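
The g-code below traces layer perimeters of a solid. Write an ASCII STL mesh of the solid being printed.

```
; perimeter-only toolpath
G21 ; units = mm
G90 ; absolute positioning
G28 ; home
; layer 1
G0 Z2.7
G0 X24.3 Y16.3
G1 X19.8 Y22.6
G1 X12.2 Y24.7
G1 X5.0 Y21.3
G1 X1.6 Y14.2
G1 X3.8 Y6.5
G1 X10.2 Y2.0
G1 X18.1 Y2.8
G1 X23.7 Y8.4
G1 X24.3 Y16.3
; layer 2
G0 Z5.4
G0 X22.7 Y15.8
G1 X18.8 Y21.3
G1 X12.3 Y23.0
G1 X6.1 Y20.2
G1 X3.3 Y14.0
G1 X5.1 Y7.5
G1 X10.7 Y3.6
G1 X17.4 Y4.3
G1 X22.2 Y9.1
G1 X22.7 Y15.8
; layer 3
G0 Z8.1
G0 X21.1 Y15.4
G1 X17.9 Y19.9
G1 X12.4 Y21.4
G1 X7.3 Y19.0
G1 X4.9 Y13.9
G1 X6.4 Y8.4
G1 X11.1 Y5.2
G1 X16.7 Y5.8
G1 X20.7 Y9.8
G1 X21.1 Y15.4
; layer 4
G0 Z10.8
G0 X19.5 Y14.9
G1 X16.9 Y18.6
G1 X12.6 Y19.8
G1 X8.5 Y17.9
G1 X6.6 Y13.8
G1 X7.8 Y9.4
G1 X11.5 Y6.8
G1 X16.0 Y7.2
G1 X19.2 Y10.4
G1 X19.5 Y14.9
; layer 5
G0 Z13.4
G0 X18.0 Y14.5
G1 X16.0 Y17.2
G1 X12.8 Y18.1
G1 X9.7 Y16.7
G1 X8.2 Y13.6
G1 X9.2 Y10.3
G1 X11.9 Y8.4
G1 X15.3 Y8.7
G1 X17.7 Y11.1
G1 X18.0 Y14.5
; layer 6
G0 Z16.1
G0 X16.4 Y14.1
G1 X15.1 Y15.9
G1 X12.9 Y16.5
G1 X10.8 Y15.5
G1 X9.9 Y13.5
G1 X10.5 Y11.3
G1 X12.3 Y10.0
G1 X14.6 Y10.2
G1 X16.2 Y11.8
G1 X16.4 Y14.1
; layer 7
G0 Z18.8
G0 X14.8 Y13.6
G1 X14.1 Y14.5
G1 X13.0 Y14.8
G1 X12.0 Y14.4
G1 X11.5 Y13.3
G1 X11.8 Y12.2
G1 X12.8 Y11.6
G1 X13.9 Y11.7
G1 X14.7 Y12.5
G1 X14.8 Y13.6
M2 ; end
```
solid part
  facet normal 0.0000 0.0000 -1.0000
    outer loop
      vertex 12.0 26.3 0.0
      vertex 20.7 24.0 0.0
      vertex 25.9 16.7 0.0
    endloop
  endfacet
  facet normal 0.0000 0.0000 -1.0000
    outer loop
      vertex 3.8 22.5 0.0
      vertex 12.0 26.3 0.0
      vertex 25.9 16.7 0.0
    endloop
  endfacet
  facet normal 0.0000 0.0000 -1.0000
    outer loop
      vertex 0.0 14.3 0.0
      vertex 3.8 22.5 0.0
      vertex 25.9 16.7 0.0
    endloop
  endfacet
  facet normal 0.0000 0.0000 -1.0000
    outer loop
      vertex 2.4 5.6 0.0
      vertex 0.0 14.3 0.0
      vertex 25.9 16.7 0.0
    endloop
  endfacet
  facet normal 0.0000 0.0000 -1.0000
    outer loop
      vertex 9.8 0.4 0.0
      vertex 2.4 5.6 0.0
      vertex 25.9 16.7 0.0
    endloop
  endfacet
  facet normal 0.0000 0.0000 -1.0000
    outer loop
      vertex 18.8 1.3 0.0
      vertex 9.8 0.4 0.0
      vertex 25.9 16.7 0.0
    endloop
  endfacet
  facet normal 0.0000 0.0000 -1.0000
    outer loop
      vertex 25.2 7.7 0.0
      vertex 18.8 1.3 0.0
      vertex 25.9 16.7 0.0
    endloop
  endfacet
  facet normal 0.7059 0.5028 0.4988
    outer loop
      vertex 25.9 16.7 0.0
      vertex 20.7 24.0 0.0
      vertex 13.2 13.2 21.5
    endloop
  endfacet
  facet normal 0.2216 0.8382 0.4983
    outer loop
      vertex 20.7 24.0 0.0
      vertex 12.0 26.3 0.0
      vertex 13.2 13.2 21.5
    endloop
  endfacet
  facet normal -0.3643 0.7861 0.4993
    outer loop
      vertex 12.0 26.3 0.0
      vertex 3.8 22.5 0.0
      vertex 13.2 13.2 21.5
    endloop
  endfacet
  facet normal -0.7853 0.3639 0.5008
    outer loop
      vertex 3.8 22.5 0.0
      vertex 0.0 14.3 0.0
      vertex 13.2 13.2 21.5
    endloop
  endfacet
  facet normal -0.8345 -0.2302 0.5006
    outer loop
      vertex 0.0 14.3 0.0
      vertex 2.4 5.6 0.0
      vertex 13.2 13.2 21.5
    endloop
  endfacet
  facet normal -0.4978 -0.7084 0.5004
    outer loop
      vertex 2.4 5.6 0.0
      vertex 9.8 0.4 0.0
      vertex 13.2 13.2 21.5
    endloop
  endfacet
  facet normal 0.0862 -0.8620 0.4996
    outer loop
      vertex 9.8 0.4 0.0
      vertex 18.8 1.3 0.0
      vertex 13.2 13.2 21.5
    endloop
  endfacet
  facet normal 0.6128 -0.6128 0.4988
    outer loop
      vertex 18.8 1.3 0.0
      vertex 25.2 7.7 0.0
      vertex 13.2 13.2 21.5
    endloop
  endfacet
  facet normal 0.8638 -0.0672 0.4993
    outer loop
      vertex 25.2 7.7 0.0
      vertex 25.9 16.7 0.0
      vertex 13.2 13.2 21.5
    endloop
  endfacet
endsolid part

The G0 Z moves step by Δz≈2.7 mm. The G1 loops shrink linearly with z, so the solid tapers from its base footprint up to z≈21.5. Closing with a flat bottom cap and the tapered top and triangulating gives 16 facets — a regular 9-sided pyramid, base circumscribed radius ≈ 13.2 mm, apex at z ≈ 21.5 mm.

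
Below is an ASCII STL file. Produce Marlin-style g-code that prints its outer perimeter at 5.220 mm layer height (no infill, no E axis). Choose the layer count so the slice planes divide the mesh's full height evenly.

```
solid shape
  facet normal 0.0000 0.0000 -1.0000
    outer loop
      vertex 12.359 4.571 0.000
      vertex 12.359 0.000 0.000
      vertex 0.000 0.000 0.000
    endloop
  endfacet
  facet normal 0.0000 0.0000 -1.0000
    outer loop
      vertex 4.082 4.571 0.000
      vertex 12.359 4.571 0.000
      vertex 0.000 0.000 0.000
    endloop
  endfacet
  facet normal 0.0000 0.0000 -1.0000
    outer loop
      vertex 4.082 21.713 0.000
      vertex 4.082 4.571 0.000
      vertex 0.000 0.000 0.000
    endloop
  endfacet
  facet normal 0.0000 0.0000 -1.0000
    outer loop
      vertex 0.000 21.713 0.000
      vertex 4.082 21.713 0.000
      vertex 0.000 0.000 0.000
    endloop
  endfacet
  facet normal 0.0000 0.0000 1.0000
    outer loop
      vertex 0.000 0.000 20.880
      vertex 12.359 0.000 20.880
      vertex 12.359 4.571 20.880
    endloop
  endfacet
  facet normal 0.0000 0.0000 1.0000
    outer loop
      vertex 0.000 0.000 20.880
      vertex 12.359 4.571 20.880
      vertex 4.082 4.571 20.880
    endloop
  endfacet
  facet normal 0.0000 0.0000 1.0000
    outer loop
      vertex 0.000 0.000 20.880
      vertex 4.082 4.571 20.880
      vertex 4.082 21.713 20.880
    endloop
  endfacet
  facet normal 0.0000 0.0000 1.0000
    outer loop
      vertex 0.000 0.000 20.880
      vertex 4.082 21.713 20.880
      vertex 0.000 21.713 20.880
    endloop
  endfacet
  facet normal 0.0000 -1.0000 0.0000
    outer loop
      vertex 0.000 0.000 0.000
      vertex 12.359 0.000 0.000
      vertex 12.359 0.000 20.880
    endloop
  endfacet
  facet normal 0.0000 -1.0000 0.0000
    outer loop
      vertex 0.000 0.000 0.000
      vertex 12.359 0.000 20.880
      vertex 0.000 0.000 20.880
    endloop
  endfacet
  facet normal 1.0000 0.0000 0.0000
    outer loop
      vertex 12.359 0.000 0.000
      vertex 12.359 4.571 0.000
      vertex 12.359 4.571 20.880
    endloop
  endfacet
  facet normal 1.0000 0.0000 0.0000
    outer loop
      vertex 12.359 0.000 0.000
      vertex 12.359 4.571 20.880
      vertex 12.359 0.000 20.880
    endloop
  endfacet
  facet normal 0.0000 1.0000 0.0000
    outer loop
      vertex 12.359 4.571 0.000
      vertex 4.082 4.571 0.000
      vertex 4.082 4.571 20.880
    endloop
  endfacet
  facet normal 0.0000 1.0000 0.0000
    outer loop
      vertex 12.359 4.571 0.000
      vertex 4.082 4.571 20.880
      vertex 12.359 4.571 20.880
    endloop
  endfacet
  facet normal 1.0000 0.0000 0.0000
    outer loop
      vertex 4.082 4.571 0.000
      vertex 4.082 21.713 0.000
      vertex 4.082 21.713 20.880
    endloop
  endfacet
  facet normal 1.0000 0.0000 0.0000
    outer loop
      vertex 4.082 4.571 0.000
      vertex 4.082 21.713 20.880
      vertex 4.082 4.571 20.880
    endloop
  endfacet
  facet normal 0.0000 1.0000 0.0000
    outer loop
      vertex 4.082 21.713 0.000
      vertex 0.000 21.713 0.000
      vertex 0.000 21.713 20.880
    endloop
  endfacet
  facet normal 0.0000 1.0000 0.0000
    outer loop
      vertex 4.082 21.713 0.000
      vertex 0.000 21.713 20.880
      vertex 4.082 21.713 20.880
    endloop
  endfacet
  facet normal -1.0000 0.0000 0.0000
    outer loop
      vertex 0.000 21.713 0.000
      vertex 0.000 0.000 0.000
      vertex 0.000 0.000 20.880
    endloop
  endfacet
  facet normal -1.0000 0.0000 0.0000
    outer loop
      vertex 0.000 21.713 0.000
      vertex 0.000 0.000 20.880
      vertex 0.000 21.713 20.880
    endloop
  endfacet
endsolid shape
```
; perimeter-only toolpath
G21 ; units = mm
G90 ; absolute positioning
G28 ; home
; layer 1
G0 Z5.220
G0 X0.000 Y0.000
G1 X12.359 Y0.000
G1 X12.359 Y4.571
G1 X4.082 Y4.571
G1 X4.082 Y21.713
G1 X0.000 Y21.713
G1 X0.000 Y0.000
; layer 2
G0 Z10.440
G0 X0.000 Y0.000
G1 X12.359 Y0.000
G1 X12.359 Y4.571
G1 X4.082 Y4.571
G1 X4.082 Y21.713
G1 X0.000 Y21.713
G1 X0.000 Y0.000
; layer 3
G0 Z15.660
G0 X0.000 Y0.000
G1 X12.359 Y0.000
G1 X12.359 Y4.571
G1 X4.082 Y4.571
G1 X4.082 Y21.713
G1 X0.000 Y21.713
G1 X0.000 Y0.000
; layer 4
G0 Z20.880
G0 X0.000 Y0.000
G1 X12.359 Y0.000
G1 X12.359 Y4.571
G1 X4.082 Y4.571
G1 X4.082 Y21.713
G1 X0.000 Y21.713
G1 X0.000 Y0.000
M2 ; end

The solid is an L-shaped prism: outer 12.4 × 21.7 mm, arm thicknesses ≈ 4.57 mm (horizontal) and 4.08 mm (vertical), extruded 20.9 mm in z. Slicing at Δz = 5.220 mm — 4 equal slices spanning the solid's height, so layer i sits at z = i·h/4 — gives 4 non-empty perimeters. Each is a 6-segment closed polygon; G0 lifts to the layer z and rapids to the start vertex, then G1 traces the edges.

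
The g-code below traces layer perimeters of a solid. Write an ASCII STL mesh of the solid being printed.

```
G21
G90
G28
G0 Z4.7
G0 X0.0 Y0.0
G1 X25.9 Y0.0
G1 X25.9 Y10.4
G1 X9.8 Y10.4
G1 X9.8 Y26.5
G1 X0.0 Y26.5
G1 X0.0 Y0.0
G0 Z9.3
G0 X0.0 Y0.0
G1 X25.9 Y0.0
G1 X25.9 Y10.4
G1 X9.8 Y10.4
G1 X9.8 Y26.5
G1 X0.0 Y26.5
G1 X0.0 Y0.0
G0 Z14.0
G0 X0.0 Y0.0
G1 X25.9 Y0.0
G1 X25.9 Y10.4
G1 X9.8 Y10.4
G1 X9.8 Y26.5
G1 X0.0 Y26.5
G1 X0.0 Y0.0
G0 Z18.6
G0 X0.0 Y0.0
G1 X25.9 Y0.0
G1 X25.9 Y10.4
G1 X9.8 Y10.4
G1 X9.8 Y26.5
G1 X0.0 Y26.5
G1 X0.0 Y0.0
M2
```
solid part
  facet normal 0.0000 0.0000 -1.0000
    outer loop
      vertex 25.9 10.4 0.0
      vertex 25.9 0.0 0.0
      vertex 0.0 0.0 0.0
    endloop
  endfacet
  facet normal 0.0000 0.0000 -1.0000
    outer loop
      vertex 9.8 10.4 0.0
      vertex 25.9 10.4 0.0
      vertex 0.0 0.0 0.0
    endloop
  endfacet
  facet normal 0.0000 0.0000 -1.0000
    outer loop
      vertex 9.8 26.5 0.0
      vertex 9.8 10.4 0.0
      vertex 0.0 0.0 0.0
    endloop
  endfacet
  facet normal 0.0000 0.0000 -1.0000
    outer loop
      vertex 0.0 26.5 0.0
      vertex 9.8 26.5 0.0
      vertex 0.0 0.0 0.0
    endloop
  endfacet
  facet normal 0.0000 0.0000 1.0000
    outer loop
      vertex 0.0 0.0 18.6
      vertex 25.9 0.0 18.6
      vertex 25.9 10.4 18.6
    endloop
  endfacet
  facet normal 0.0000 0.0000 1.0000
    outer loop
      vertex 0.0 0.0 18.6
      vertex 25.9 10.4 18.6
      vertex 9.8 10.4 18.6
    endloop
  endfacet
  facet normal 0.0000 0.0000 1.0000
    outer loop
      vertex 0.0 0.0 18.6
      vertex 9.8 10.4 18.6
      vertex 9.8 26.5 18.6
    endloop
  endfacet
  facet normal 0.0000 0.0000 1.0000
    outer loop
      vertex 0.0 0.0 18.6
      vertex 9.8 26.5 18.6
      vertex 0.0 26.5 18.6
    endloop
  endfacet
  facet normal 0.0000 -1.0000 0.0000
    outer loop
      vertex 0.0 0.0 0.0
      vertex 25.9 0.0 0.0
      vertex 25.9 0.0 18.6
    endloop
  endfacet
  facet normal 0.0000 -1.0000 0.0000
    outer loop
      vertex 0.0 0.0 0.0
      vertex 25.9 0.0 18.6
      vertex 0.0 0.0 18.6
    endloop
  endfacet
  facet normal 1.0000 0.0000 0.0000
    outer loop
      vertex 25.9 0.0 0.0
      vertex 25.9 10.4 0.0
      vertex 25.9 10.4 18.6
    endloop
  endfacet
  facet normal 1.0000 0.0000 0.0000
    outer loop
      vertex 25.9 0.0 0.0
      vertex 25.9 10.4 18.6
      vertex 25.9 0.0 18.6
    endloop
  endfacet
  facet normal 0.0000 1.0000 0.0000
    outer loop
      vertex 25.9 10.4 0.0
      vertex 9.8 10.4 0.0
      vertex 9.8 10.4 18.6
    endloop
  endfacet
  facet normal 0.0000 1.0000 0.0000
    outer loop
      vertex 25.9 10.4 0.0
      vertex 9.8 10.4 18.6
      vertex 25.9 10.4 18.6
    endloop
  endfacet
  facet normal 1.0000 0.0000 0.0000
    outer loop
      vertex 9.8 10.4 0.0
      vertex 9.8 26.5 0.0
      vertex 9.8 26.5 18.6
    endloop
  endfacet
  facet normal 1.0000 0.0000 0.0000
    outer loop
      vertex 9.8 10.4 0.0
      vertex 9.8 26.5 18.6
      vertex 9.8 10.4 18.6
    endloop
  endfacet
  facet normal 0.0000 1.0000 0.0000
    outer loop
      vertex 9.8 26.5 0.0
      vertex 0.0 26.5 0.0
      vertex 0.0 26.5 18.6
    endloop
  endfacet
  facet normal 0.0000 1.0000 0.0000
    outer loop
      vertex 9.8 26.5 0.0
      vertex 0.0 26.5 18.6
      vertex 9.8 26.5 18.6
    endloop
  endfacet
  facet normal -1.0000 0.0000 0.0000
    outer loop
      vertex 0.0 26.5 0.0
      vertex 0.0 0.0 0.0
      vertex 0.0 0.0 18.6
    endloop
  endfacet
  facet normal -1.0000 0.0000 0.0000
    outer loop
      vertex 0.0 26.5 0.0
      vertex 0.0 0.0 18.6
      vertex 0.0 26.5 18.6
    endloop
  endfacet
endsolid part

The G0 Z moves step by Δz≈4.7 mm. Every layer's G1 loop is the same polygon, so the solid is a straight extrusion of it from z=0 to z≈18.6. Closing with flat bottom and top caps and triangulating gives 20 facets — an L-shaped prism: outer 25.9 × 26.5 mm, arm thicknesses ≈ 10.4 mm (horizontal) and 9.8 mm (vertical), extruded 18.6 mm in z.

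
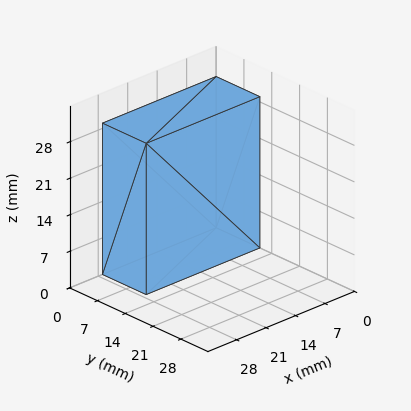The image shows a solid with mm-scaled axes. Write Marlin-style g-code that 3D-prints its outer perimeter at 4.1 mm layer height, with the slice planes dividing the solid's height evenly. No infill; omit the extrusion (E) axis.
Reading the render: the shape is a rectangular box, roughly 27 × 11 mm footprint and 29 mm tall (dimensions read to the nearest mm from the axis ticks). For the g-code, the solid's height is divided into equal slices at the stated Δz and each level perimeter traced with G1 moves after a G0 lift.

; perimeter-only toolpath
G21 ; units = mm
G90 ; absolute positioning
G28 ; home
; layer 1
G0 Z4.1
G0 X0.0 Y0.0
G1 X27.0 Y0.0
G1 X27.0 Y11.0
G1 X0.0 Y11.0
G1 X0.0 Y0.0
; layer 2
G0 Z8.3
G0 X0.0 Y0.0
G1 X27.0 Y0.0
G1 X27.0 Y11.0
G1 X0.0 Y11.0
G1 X0.0 Y0.0
; layer 3
G0 Z12.4
G0 X0.0 Y0.0
G1 X27.0 Y0.0
G1 X27.0 Y11.0
G1 X0.0 Y11.0
G1 X0.0 Y0.0
; layer 4
G0 Z16.6
G0 X0.0 Y0.0
G1 X27.0 Y0.0
G1 X27.0 Y11.0
G1 X0.0 Y11.0
G1 X0.0 Y0.0
; layer 5
G0 Z20.7
G0 X0.0 Y0.0
G1 X27.0 Y0.0
G1 X27.0 Y11.0
G1 X0.0 Y11.0
G1 X0.0 Y0.0
; layer 6
G0 Z24.9
G0 X0.0 Y0.0
G1 X27.0 Y0.0
G1 X27.0 Y11.0
G1 X0.0 Y11.0
G1 X0.0 Y0.0
; layer 7
G0 Z29.0
G0 X0.0 Y0.0
G1 X27.0 Y0.0
G1 X27.0 Y11.0
G1 X0.0 Y11.0
G1 X0.0 Y0.0
M2 ; end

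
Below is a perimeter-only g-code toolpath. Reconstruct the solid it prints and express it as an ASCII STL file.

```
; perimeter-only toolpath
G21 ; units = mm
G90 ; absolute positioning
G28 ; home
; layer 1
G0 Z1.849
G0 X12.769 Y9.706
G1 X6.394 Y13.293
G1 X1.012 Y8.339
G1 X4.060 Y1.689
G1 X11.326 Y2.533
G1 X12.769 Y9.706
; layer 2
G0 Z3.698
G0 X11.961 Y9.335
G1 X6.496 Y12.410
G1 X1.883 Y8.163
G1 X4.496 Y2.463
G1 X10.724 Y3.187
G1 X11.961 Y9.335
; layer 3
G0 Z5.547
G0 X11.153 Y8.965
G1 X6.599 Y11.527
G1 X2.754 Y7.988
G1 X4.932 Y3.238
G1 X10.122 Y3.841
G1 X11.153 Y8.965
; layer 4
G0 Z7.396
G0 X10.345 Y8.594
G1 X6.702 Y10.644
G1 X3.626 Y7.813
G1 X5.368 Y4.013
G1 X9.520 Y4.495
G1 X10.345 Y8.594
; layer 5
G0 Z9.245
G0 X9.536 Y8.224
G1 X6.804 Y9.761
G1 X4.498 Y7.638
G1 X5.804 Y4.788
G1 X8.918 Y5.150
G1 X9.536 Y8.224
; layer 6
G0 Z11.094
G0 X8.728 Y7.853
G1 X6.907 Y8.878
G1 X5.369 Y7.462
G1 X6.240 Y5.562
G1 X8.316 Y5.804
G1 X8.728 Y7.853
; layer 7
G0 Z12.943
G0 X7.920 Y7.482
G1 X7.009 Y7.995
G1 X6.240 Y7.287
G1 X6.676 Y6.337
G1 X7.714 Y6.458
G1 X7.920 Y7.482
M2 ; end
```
solid part
  facet normal 0.0000 0.0000 -1.0000
    outer loop
      vertex 0.140 8.514 0.000
      vertex 6.291 14.176 0.000
      vertex 13.577 10.076 0.000
    endloop
  endfacet
  facet normal 0.0000 0.0000 -1.0000
    outer loop
      vertex 3.624 0.914 0.000
      vertex 0.140 8.514 0.000
      vertex 13.577 10.076 0.000
    endloop
  endfacet
  facet normal 0.0000 0.0000 -1.0000
    outer loop
      vertex 11.928 1.879 0.000
      vertex 3.624 0.914 0.000
      vertex 13.577 10.076 0.000
    endloop
  endfacet
  facet normal 0.4571 0.8122 0.3625
    outer loop
      vertex 13.577 10.076 0.000
      vertex 6.291 14.176 0.000
      vertex 7.112 7.112 14.792
    endloop
  endfacet
  facet normal -0.6312 0.6857 0.3625
    outer loop
      vertex 6.291 14.176 0.000
      vertex 0.140 8.514 0.000
      vertex 7.112 7.112 14.792
    endloop
  endfacet
  facet normal -0.8472 -0.3884 0.3625
    outer loop
      vertex 0.140 8.514 0.000
      vertex 3.624 0.914 0.000
      vertex 7.112 7.112 14.792
    endloop
  endfacet
  facet normal 0.1076 -0.9257 0.3625
    outer loop
      vertex 3.624 0.914 0.000
      vertex 11.928 1.879 0.000
      vertex 7.112 7.112 14.792
    endloop
  endfacet
  facet normal 0.9137 -0.1838 0.3625
    outer loop
      vertex 11.928 1.879 0.000
      vertex 13.577 10.076 0.000
      vertex 7.112 7.112 14.792
    endloop
  endfacet
endsolid part

The G0 Z moves step by Δz≈1.849 mm. The G1 loops shrink linearly with z, so the solid tapers from its base footprint up to z≈14.8. Closing with a flat bottom cap and the tapered top and triangulating gives 8 facets — a regular 5-sided pyramid, base circumscribed radius ≈ 7.11 mm, apex at z ≈ 14.8 mm.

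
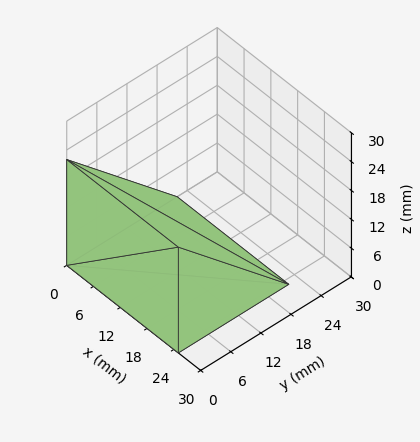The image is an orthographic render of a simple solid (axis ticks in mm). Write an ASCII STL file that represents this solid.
Reading the render: the shape is a wedge (ramp): 25 × 22 mm base, rising to 22 mm along the y=0 edge and sloping linearly to z=0 at y=22 (dimensions read to the nearest mm from the axis ticks). For the STL, each face is triangulated and given an outward normal.

solid part
  facet normal 0.0000 0.0000 -1.0000
    outer loop
      vertex 25.00 22.00 0.00
      vertex 25.00 0.00 0.00
      vertex 0.00 0.00 0.00
    endloop
  endfacet
  facet normal 0.0000 0.0000 -1.0000
    outer loop
      vertex 0.00 22.00 0.00
      vertex 25.00 22.00 0.00
      vertex 0.00 0.00 0.00
    endloop
  endfacet
  facet normal 0.0000 -1.0000 0.0000
    outer loop
      vertex 0.00 0.00 0.00
      vertex 25.00 0.00 0.00
      vertex 25.00 0.00 22.00
    endloop
  endfacet
  facet normal 0.0000 -1.0000 0.0000
    outer loop
      vertex 0.00 0.00 0.00
      vertex 25.00 0.00 22.00
      vertex 0.00 0.00 22.00
    endloop
  endfacet
  facet normal 0.0000 0.7071 0.7071
    outer loop
      vertex 0.00 0.00 22.00
      vertex 25.00 0.00 22.00
      vertex 25.00 22.00 0.00
    endloop
  endfacet
  facet normal 0.0000 0.7071 0.7071
    outer loop
      vertex 0.00 0.00 22.00
      vertex 25.00 22.00 0.00
      vertex 0.00 22.00 0.00
    endloop
  endfacet
  facet normal -1.0000 0.0000 0.0000
    outer loop
      vertex 0.00 0.00 22.00
      vertex 0.00 22.00 0.00
      vertex 0.00 0.00 0.00
    endloop
  endfacet
  facet normal 1.0000 0.0000 0.0000
    outer loop
      vertex 25.00 0.00 0.00
      vertex 25.00 22.00 0.00
      vertex 25.00 0.00 22.00
    endloop
  endfacet
endsolid part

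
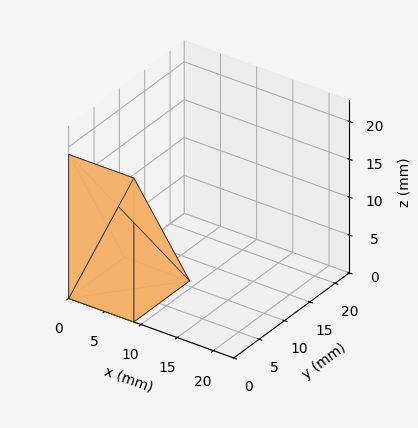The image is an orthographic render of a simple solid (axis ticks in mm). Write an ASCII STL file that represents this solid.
Reading the render: the shape is a wedge (ramp): 9 × 11 mm base, rising to 19 mm along the y=0 edge and sloping linearly to z=0 at y=11 (dimensions read to the nearest mm from the axis ticks). For the STL, each face is triangulated and given an outward normal.

solid part
  facet normal 0.0000 0.0000 -1.0000
    outer loop
      vertex 9.00 11.00 0.00
      vertex 9.00 0.00 0.00
      vertex 0.00 0.00 0.00
    endloop
  endfacet
  facet normal 0.0000 0.0000 -1.0000
    outer loop
      vertex 0.00 11.00 0.00
      vertex 9.00 11.00 0.00
      vertex 0.00 0.00 0.00
    endloop
  endfacet
  facet normal 0.0000 -1.0000 0.0000
    outer loop
      vertex 0.00 0.00 0.00
      vertex 9.00 0.00 0.00
      vertex 9.00 0.00 19.00
    endloop
  endfacet
  facet normal 0.0000 -1.0000 0.0000
    outer loop
      vertex 0.00 0.00 0.00
      vertex 9.00 0.00 19.00
      vertex 0.00 0.00 19.00
    endloop
  endfacet
  facet normal 0.0000 0.8654 0.5010
    outer loop
      vertex 0.00 0.00 19.00
      vertex 9.00 0.00 19.00
      vertex 9.00 11.00 0.00
    endloop
  endfacet
  facet normal 0.0000 0.8654 0.5010
    outer loop
      vertex 0.00 0.00 19.00
      vertex 9.00 11.00 0.00
      vertex 0.00 11.00 0.00
    endloop
  endfacet
  facet normal -1.0000 0.0000 0.0000
    outer loop
      vertex 0.00 0.00 19.00
      vertex 0.00 11.00 0.00
      vertex 0.00 0.00 0.00
    endloop
  endfacet
  facet normal 1.0000 0.0000 0.0000
    outer loop
      vertex 9.00 0.00 0.00
      vertex 9.00 11.00 0.00
      vertex 9.00 0.00 19.00
    endloop
  endfacet
endsolid part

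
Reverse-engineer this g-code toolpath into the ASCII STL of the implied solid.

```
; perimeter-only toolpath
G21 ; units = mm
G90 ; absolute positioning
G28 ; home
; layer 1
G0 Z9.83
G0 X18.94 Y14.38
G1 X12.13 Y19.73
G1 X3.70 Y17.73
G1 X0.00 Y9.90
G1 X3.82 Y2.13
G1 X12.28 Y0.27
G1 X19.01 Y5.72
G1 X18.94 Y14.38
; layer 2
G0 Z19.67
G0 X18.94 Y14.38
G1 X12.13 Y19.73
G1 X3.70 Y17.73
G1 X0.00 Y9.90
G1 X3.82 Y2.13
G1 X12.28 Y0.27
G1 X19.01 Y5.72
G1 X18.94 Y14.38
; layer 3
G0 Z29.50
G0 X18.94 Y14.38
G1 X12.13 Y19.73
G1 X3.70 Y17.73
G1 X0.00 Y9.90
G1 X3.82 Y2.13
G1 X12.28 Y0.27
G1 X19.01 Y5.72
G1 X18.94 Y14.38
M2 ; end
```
solid part
  facet normal 0.0000 0.0000 -1.0000
    outer loop
      vertex 3.70 17.73 0.00
      vertex 12.13 19.73 0.00
      vertex 18.94 14.38 0.00
    endloop
  endfacet
  facet normal 0.0000 0.0000 -1.0000
    outer loop
      vertex 0.00 9.90 0.00
      vertex 3.70 17.73 0.00
      vertex 18.94 14.38 0.00
    endloop
  endfacet
  facet normal 0.0000 0.0000 -1.0000
    outer loop
      vertex 3.82 2.13 0.00
      vertex 0.00 9.90 0.00
      vertex 18.94 14.38 0.00
    endloop
  endfacet
  facet normal 0.0000 0.0000 -1.0000
    outer loop
      vertex 12.28 0.27 0.00
      vertex 3.82 2.13 0.00
      vertex 18.94 14.38 0.00
    endloop
  endfacet
  facet normal 0.0000 0.0000 -1.0000
    outer loop
      vertex 19.01 5.72 0.00
      vertex 12.28 0.27 0.00
      vertex 18.94 14.38 0.00
    endloop
  endfacet
  facet normal 0.0000 0.0000 1.0000
    outer loop
      vertex 18.94 14.38 29.50
      vertex 12.13 19.73 29.50
      vertex 3.70 17.73 29.50
    endloop
  endfacet
  facet normal 0.0000 0.0000 1.0000
    outer loop
      vertex 18.94 14.38 29.50
      vertex 3.70 17.73 29.50
      vertex 0.00 9.90 29.50
    endloop
  endfacet
  facet normal 0.0000 0.0000 1.0000
    outer loop
      vertex 18.94 14.38 29.50
      vertex 0.00 9.90 29.50
      vertex 3.82 2.13 29.50
    endloop
  endfacet
  facet normal 0.0000 0.0000 1.0000
    outer loop
      vertex 18.94 14.38 29.50
      vertex 3.82 2.13 29.50
      vertex 12.28 0.27 29.50
    endloop
  endfacet
  facet normal 0.0000 0.0000 1.0000
    outer loop
      vertex 18.94 14.38 29.50
      vertex 12.28 0.27 29.50
      vertex 19.01 5.72 29.50
    endloop
  endfacet
  facet normal 0.6178 0.7864 0.0000
    outer loop
      vertex 18.94 14.38 0.00
      vertex 12.13 19.73 0.00
      vertex 12.13 19.73 29.50
    endloop
  endfacet
  facet normal 0.6178 0.7864 0.0000
    outer loop
      vertex 18.94 14.38 0.00
      vertex 12.13 19.73 29.50
      vertex 18.94 14.38 29.50
    endloop
  endfacet
  facet normal -0.2308 0.9730 0.0000
    outer loop
      vertex 12.13 19.73 0.00
      vertex 3.70 17.73 0.00
      vertex 3.70 17.73 29.50
    endloop
  endfacet
  facet normal -0.2308 0.9730 0.0000
    outer loop
      vertex 12.13 19.73 0.00
      vertex 3.70 17.73 29.50
      vertex 12.13 19.73 29.50
    endloop
  endfacet
  facet normal -0.9041 0.4272 0.0000
    outer loop
      vertex 3.70 17.73 0.00
      vertex 0.00 9.90 0.00
      vertex 0.00 9.90 29.50
    endloop
  endfacet
  facet normal -0.9041 0.4272 0.0000
    outer loop
      vertex 3.70 17.73 0.00
      vertex 0.00 9.90 29.50
      vertex 3.70 17.73 29.50
    endloop
  endfacet
  facet normal -0.8974 -0.4412 0.0000
    outer loop
      vertex 0.00 9.90 0.00
      vertex 3.82 2.13 0.00
      vertex 3.82 2.13 29.50
    endloop
  endfacet
  facet normal -0.8974 -0.4412 0.0000
    outer loop
      vertex 0.00 9.90 0.00
      vertex 3.82 2.13 29.50
      vertex 0.00 9.90 29.50
    endloop
  endfacet
  facet normal -0.2147 -0.9767 0.0000
    outer loop
      vertex 3.82 2.13 0.00
      vertex 12.28 0.27 0.00
      vertex 12.28 0.27 29.50
    endloop
  endfacet
  facet normal -0.2147 -0.9767 0.0000
    outer loop
      vertex 3.82 2.13 0.00
      vertex 12.28 0.27 29.50
      vertex 3.82 2.13 29.50
    endloop
  endfacet
  facet normal 0.6293 -0.7771 0.0000
    outer loop
      vertex 12.28 0.27 0.00
      vertex 19.01 5.72 0.00
      vertex 19.01 5.72 29.50
    endloop
  endfacet
  facet normal 0.6293 -0.7771 0.0000
    outer loop
      vertex 12.28 0.27 0.00
      vertex 19.01 5.72 29.50
      vertex 12.28 0.27 29.50
    endloop
  endfacet
  facet normal 1.0000 0.0081 0.0000
    outer loop
      vertex 19.01 5.72 0.00
      vertex 18.94 14.38 0.00
      vertex 18.94 14.38 29.50
    endloop
  endfacet
  facet normal 1.0000 0.0081 0.0000
    outer loop
      vertex 19.01 5.72 0.00
      vertex 18.94 14.38 29.50
      vertex 19.01 5.72 29.50
    endloop
  endfacet
endsolid part

The G0 Z moves step by Δz≈9.83 mm. Every layer's G1 loop is the same polygon, so the solid is a straight extrusion of it from z=0 to z≈29.5. Closing with flat bottom and top caps and triangulating gives 24 facets — a regular 7-sided prism (a cylinder approximated with 7 flat sides), circumscribed radius ≈ 9.98 mm, height ≈ 29.5 mm.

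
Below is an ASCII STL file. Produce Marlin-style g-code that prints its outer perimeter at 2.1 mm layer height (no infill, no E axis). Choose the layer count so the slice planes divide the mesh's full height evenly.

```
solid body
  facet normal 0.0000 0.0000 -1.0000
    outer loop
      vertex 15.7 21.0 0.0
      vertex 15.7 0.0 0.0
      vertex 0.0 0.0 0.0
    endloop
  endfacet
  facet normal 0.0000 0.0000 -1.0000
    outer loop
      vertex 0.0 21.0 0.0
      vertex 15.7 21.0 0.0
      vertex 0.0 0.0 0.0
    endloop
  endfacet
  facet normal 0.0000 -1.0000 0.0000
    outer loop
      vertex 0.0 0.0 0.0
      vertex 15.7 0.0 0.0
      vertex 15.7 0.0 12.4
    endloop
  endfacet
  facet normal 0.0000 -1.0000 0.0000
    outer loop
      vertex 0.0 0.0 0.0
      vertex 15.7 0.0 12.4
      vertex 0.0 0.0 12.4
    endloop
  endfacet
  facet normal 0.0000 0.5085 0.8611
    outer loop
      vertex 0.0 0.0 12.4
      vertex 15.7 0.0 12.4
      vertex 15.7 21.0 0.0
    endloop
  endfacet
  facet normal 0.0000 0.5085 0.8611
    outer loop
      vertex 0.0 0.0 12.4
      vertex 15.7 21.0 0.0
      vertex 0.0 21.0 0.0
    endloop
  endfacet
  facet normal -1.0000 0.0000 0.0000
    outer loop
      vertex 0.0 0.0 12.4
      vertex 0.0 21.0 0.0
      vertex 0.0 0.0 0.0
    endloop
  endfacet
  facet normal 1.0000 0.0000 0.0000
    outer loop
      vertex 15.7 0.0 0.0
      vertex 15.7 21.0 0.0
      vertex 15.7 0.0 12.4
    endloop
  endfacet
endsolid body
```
; perimeter-only toolpath
G21 ; units = mm
G90 ; absolute positioning
G28 ; home
; layer 1
G0 Z2.1
G0 X0.0 Y0.0
G1 X15.7 Y0.0
G1 X15.7 Y17.5
G1 X0.0 Y17.5
G1 X0.0 Y0.0
; layer 2
G0 Z4.1
G0 X0.0 Y0.0
G1 X15.7 Y0.0
G1 X15.7 Y14.0
G1 X0.0 Y14.0
G1 X0.0 Y0.0
; layer 3
G0 Z6.2
G0 X0.0 Y0.0
G1 X15.7 Y0.0
G1 X15.7 Y10.5
G1 X0.0 Y10.5
G1 X0.0 Y0.0
; layer 4
G0 Z8.3
G0 X0.0 Y0.0
G1 X15.7 Y0.0
G1 X15.7 Y7.0
G1 X0.0 Y7.0
G1 X0.0 Y0.0
; layer 5
G0 Z10.3
G0 X0.0 Y0.0
G1 X15.7 Y0.0
G1 X15.7 Y3.5
G1 X0.0 Y3.5
G1 X0.0 Y0.0
M2 ; end

The solid is a wedge (ramp): 15.7 × 21 mm base, rising to 12.4 mm along the y=0 edge and sloping linearly to z=0 at y=21. Slicing at Δz = 2.1 mm — 6 equal slices spanning the solid's height, so layer i sits at z = i·h/6 — gives 5 non-empty perimeters. Each is a 4-segment closed polygon; G0 lifts to the layer z and rapids to the start vertex, then G1 traces the edges. The cross-section shrinks linearly with z (the slice at the apex is degenerate and omitted).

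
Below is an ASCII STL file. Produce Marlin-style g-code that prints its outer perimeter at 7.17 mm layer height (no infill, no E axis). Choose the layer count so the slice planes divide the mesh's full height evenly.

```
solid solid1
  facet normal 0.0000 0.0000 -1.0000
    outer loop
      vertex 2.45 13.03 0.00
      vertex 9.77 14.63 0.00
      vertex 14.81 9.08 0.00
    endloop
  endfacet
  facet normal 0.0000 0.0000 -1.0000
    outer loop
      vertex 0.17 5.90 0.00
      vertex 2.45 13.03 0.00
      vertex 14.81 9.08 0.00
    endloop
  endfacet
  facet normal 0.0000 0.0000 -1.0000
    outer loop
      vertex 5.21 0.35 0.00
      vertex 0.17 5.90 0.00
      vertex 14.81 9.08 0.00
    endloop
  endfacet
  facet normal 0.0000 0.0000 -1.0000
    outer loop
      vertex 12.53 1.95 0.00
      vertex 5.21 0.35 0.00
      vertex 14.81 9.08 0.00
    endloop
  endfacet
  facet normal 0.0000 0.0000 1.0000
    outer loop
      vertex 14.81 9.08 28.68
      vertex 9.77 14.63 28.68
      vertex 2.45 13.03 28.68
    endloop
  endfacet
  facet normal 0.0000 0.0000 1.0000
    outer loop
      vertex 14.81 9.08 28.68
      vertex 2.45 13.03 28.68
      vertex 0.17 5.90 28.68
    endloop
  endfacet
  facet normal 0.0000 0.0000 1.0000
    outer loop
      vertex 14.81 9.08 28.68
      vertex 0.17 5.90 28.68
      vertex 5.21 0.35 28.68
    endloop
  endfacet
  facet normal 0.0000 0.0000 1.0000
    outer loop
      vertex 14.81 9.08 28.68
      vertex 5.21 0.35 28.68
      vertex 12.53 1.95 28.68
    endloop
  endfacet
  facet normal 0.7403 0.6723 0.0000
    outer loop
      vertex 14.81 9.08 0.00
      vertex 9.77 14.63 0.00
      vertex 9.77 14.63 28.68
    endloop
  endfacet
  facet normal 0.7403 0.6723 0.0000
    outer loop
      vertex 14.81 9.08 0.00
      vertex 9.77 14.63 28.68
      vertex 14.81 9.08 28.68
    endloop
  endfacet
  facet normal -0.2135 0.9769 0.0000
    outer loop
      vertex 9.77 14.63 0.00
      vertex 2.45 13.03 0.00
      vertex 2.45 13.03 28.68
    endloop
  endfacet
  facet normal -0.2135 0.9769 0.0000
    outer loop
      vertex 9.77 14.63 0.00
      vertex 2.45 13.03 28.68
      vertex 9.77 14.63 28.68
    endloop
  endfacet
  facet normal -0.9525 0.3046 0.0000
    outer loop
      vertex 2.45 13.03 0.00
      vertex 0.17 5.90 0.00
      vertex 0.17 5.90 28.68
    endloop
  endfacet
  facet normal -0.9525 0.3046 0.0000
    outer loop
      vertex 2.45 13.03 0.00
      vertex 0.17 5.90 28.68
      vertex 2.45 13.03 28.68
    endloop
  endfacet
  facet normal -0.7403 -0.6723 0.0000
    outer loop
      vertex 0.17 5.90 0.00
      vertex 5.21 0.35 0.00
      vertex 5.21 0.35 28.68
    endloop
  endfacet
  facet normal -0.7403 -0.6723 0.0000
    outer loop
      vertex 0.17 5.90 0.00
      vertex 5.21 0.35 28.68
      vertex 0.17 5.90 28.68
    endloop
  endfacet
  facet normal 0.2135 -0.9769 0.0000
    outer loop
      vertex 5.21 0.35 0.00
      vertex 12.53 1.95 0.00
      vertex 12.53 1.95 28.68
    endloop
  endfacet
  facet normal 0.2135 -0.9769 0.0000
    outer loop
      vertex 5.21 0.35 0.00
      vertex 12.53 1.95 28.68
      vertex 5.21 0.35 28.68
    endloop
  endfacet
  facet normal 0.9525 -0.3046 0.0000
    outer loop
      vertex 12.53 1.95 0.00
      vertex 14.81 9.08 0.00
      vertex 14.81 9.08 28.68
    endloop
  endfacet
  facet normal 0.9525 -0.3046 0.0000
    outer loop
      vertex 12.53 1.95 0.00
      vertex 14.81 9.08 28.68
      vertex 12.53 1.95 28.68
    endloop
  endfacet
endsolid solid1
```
; perimeter-only toolpath
G21 ; units = mm
G90 ; absolute positioning
G28 ; home
; layer 1
G0 Z7.17
G0 X14.81 Y9.08
G1 X9.77 Y14.63
G1 X2.45 Y13.03
G1 X0.17 Y5.90
G1 X5.21 Y0.35
G1 X12.53 Y1.95
G1 X14.81 Y9.08
; layer 2
G0 Z14.34
G0 X14.81 Y9.08
G1 X9.77 Y14.63
G1 X2.45 Y13.03
G1 X0.17 Y5.90
G1 X5.21 Y0.35
G1 X12.53 Y1.95
G1 X14.81 Y9.08
; layer 3
G0 Z21.51
G0 X14.81 Y9.08
G1 X9.77 Y14.63
G1 X2.45 Y13.03
G1 X0.17 Y5.90
G1 X5.21 Y0.35
G1 X12.53 Y1.95
G1 X14.81 Y9.08
; layer 4
G0 Z28.68
G0 X14.81 Y9.08
G1 X9.77 Y14.63
G1 X2.45 Y13.03
G1 X0.17 Y5.90
G1 X5.21 Y0.35
G1 X12.53 Y1.95
G1 X14.81 Y9.08
M2 ; end

The solid is a regular 6-sided prism (a cylinder approximated with 6 flat sides), circumscribed radius ≈ 7.49 mm, height ≈ 28.7 mm. Slicing at Δz = 7.17 mm — 4 equal slices spanning the solid's height, so layer i sits at z = i·h/4 — gives 4 non-empty perimeters. Each is a 6-segment closed polygon; G0 lifts to the layer z and rapids to the start vertex, then G1 traces the edges.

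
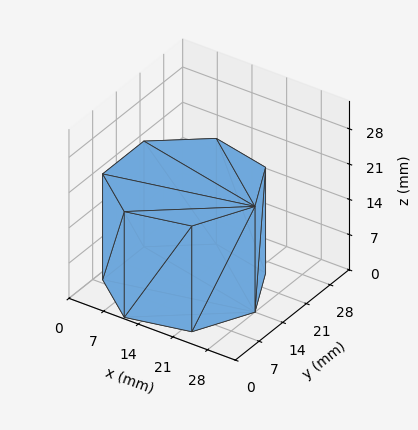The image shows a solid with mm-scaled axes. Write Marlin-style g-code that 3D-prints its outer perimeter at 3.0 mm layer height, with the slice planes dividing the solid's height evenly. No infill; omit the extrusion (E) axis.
Reading the render: the shape is a regular 7-sided prism (a cylinder approximated with 7 flat sides), circumscribed radius ≈ 14 mm, height ≈ 21 mm (dimensions read to the nearest mm from the axis ticks). For the g-code, the solid's height is divided into equal slices at the stated Δz and each level perimeter traced with G1 moves after a G0 lift.

; perimeter-only toolpath
G21 ; units = mm
G90 ; absolute positioning
G28 ; home
; layer 1
G0 Z3.0
G0 X28.0 Y14.0
G1 X22.7 Y24.9
G1 X10.9 Y27.6
G1 X1.4 Y20.1
G1 X1.4 Y7.9
G1 X10.9 Y0.4
G1 X22.7 Y3.1
G1 X28.0 Y14.0
; layer 2
G0 Z6.0
G0 X28.0 Y14.0
G1 X22.7 Y24.9
G1 X10.9 Y27.6
G1 X1.4 Y20.1
G1 X1.4 Y7.9
G1 X10.9 Y0.4
G1 X22.7 Y3.1
G1 X28.0 Y14.0
; layer 3
G0 Z9.0
G0 X28.0 Y14.0
G1 X22.7 Y24.9
G1 X10.9 Y27.6
G1 X1.4 Y20.1
G1 X1.4 Y7.9
G1 X10.9 Y0.4
G1 X22.7 Y3.1
G1 X28.0 Y14.0
; layer 4
G0 Z12.0
G0 X28.0 Y14.0
G1 X22.7 Y24.9
G1 X10.9 Y27.6
G1 X1.4 Y20.1
G1 X1.4 Y7.9
G1 X10.9 Y0.4
G1 X22.7 Y3.1
G1 X28.0 Y14.0
; layer 5
G0 Z15.0
G0 X28.0 Y14.0
G1 X22.7 Y24.9
G1 X10.9 Y27.6
G1 X1.4 Y20.1
G1 X1.4 Y7.9
G1 X10.9 Y0.4
G1 X22.7 Y3.1
G1 X28.0 Y14.0
; layer 6
G0 Z18.0
G0 X28.0 Y14.0
G1 X22.7 Y24.9
G1 X10.9 Y27.6
G1 X1.4 Y20.1
G1 X1.4 Y7.9
G1 X10.9 Y0.4
G1 X22.7 Y3.1
G1 X28.0 Y14.0
; layer 7
G0 Z21.0
G0 X28.0 Y14.0
G1 X22.7 Y24.9
G1 X10.9 Y27.6
G1 X1.4 Y20.1
G1 X1.4 Y7.9
G1 X10.9 Y0.4
G1 X22.7 Y3.1
G1 X28.0 Y14.0
M2 ; end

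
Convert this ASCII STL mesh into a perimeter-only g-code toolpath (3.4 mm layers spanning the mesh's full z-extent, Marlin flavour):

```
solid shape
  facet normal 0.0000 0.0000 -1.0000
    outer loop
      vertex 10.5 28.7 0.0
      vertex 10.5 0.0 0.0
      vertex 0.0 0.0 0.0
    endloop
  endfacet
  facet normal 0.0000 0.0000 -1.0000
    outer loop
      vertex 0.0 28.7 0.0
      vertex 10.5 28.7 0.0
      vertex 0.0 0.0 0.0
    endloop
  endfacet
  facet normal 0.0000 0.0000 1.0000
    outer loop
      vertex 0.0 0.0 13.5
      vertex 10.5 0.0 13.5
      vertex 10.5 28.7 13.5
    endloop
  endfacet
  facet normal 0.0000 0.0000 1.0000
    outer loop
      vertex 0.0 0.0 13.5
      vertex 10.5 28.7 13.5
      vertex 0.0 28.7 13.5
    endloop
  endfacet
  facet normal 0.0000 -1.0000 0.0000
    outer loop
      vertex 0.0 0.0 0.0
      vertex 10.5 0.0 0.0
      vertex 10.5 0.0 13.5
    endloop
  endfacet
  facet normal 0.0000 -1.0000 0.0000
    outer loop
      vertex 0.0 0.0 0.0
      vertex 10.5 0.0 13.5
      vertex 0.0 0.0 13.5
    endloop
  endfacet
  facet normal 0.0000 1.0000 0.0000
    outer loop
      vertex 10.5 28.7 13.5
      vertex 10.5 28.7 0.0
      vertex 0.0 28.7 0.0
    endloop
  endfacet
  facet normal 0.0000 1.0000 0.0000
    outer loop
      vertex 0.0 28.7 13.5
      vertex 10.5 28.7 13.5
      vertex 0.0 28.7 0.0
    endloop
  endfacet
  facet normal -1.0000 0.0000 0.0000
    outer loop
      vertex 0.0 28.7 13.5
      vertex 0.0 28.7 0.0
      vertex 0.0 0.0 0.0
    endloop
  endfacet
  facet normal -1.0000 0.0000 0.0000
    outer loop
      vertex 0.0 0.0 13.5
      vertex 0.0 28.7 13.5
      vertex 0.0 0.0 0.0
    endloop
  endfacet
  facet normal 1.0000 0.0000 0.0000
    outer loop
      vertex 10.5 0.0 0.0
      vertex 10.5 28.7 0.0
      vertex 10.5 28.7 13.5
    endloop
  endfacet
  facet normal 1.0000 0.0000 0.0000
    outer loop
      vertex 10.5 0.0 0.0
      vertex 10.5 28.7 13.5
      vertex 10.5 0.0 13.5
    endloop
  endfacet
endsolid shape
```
; perimeter-only toolpath
G21 ; units = mm
G90 ; absolute positioning
G28 ; home
; layer 1
G0 Z3.4
G0 X0.0 Y0.0
G1 X10.5 Y0.0
G1 X10.5 Y28.7
G1 X0.0 Y28.7
G1 X0.0 Y0.0
; layer 2
G0 Z6.8
G0 X0.0 Y0.0
G1 X10.5 Y0.0
G1 X10.5 Y28.7
G1 X0.0 Y28.7
G1 X0.0 Y0.0
; layer 3
G0 Z10.1
G0 X0.0 Y0.0
G1 X10.5 Y0.0
G1 X10.5 Y28.7
G1 X0.0 Y28.7
G1 X0.0 Y0.0
; layer 4
G0 Z13.5
G0 X0.0 Y0.0
G1 X10.5 Y0.0
G1 X10.5 Y28.7
G1 X0.0 Y28.7
G1 X0.0 Y0.0
M2 ; end

The solid is a rectangular box, roughly 10.5 × 28.7 mm footprint and 13.5 mm tall. Slicing at Δz = 3.4 mm — 4 equal slices spanning the solid's height, so layer i sits at z = i·h/4 — gives 4 non-empty perimeters. Each is a 4-segment closed polygon; G0 lifts to the layer z and rapids to the start vertex, then G1 traces the edges.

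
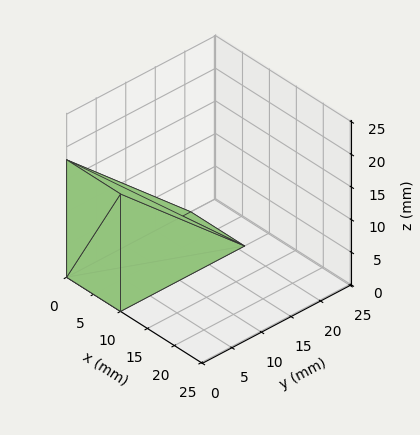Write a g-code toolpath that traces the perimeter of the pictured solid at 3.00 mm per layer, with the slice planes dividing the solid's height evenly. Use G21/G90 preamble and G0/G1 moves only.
Reading the render: the shape is a wedge (ramp): 10 × 21 mm base, rising to 18 mm along the y=0 edge and sloping linearly to z=0 at y=21 (dimensions read to the nearest mm from the axis ticks). For the g-code, the solid's height is divided into equal slices at the stated Δz and each level perimeter traced with G1 moves after a G0 lift.

; perimeter-only toolpath
G21 ; units = mm
G90 ; absolute positioning
G28 ; home
; layer 1
G0 Z3.00
G0 X0.00 Y0.00
G1 X10.00 Y0.00
G1 X10.00 Y17.50
G1 X0.00 Y17.50
G1 X0.00 Y0.00
; layer 2
G0 Z6.00
G0 X0.00 Y0.00
G1 X10.00 Y0.00
G1 X10.00 Y14.00
G1 X0.00 Y14.00
G1 X0.00 Y0.00
; layer 3
G0 Z9.00
G0 X0.00 Y0.00
G1 X10.00 Y0.00
G1 X10.00 Y10.50
G1 X0.00 Y10.50
G1 X0.00 Y0.00
; layer 4
G0 Z12.00
G0 X0.00 Y0.00
G1 X10.00 Y0.00
G1 X10.00 Y7.00
G1 X0.00 Y7.00
G1 X0.00 Y0.00
; layer 5
G0 Z15.00
G0 X0.00 Y0.00
G1 X10.00 Y0.00
G1 X10.00 Y3.50
G1 X0.00 Y3.50
G1 X0.00 Y0.00
M2 ; end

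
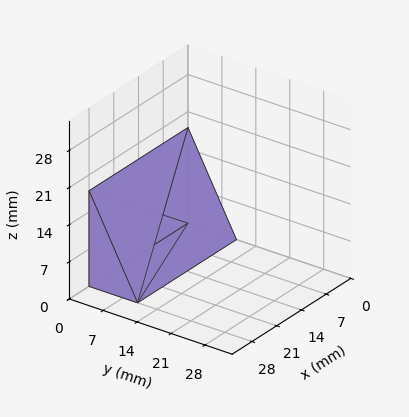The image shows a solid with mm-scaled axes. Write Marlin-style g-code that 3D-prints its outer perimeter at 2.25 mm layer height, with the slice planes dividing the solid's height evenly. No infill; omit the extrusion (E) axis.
Reading the render: the shape is a wedge (ramp): 28 × 10 mm base, rising to 18 mm along the y=0 edge and sloping linearly to z=0 at y=10 (dimensions read to the nearest mm from the axis ticks). For the g-code, the solid's height is divided into equal slices at the stated Δz and each level perimeter traced with G1 moves after a G0 lift.

; perimeter-only toolpath
G21 ; units = mm
G90 ; absolute positioning
G28 ; home
; layer 1
G0 Z2.25
G0 X0.00 Y0.00
G1 X28.00 Y0.00
G1 X28.00 Y8.75
G1 X0.00 Y8.75
G1 X0.00 Y0.00
; layer 2
G0 Z4.50
G0 X0.00 Y0.00
G1 X28.00 Y0.00
G1 X28.00 Y7.50
G1 X0.00 Y7.50
G1 X0.00 Y0.00
; layer 3
G0 Z6.75
G0 X0.00 Y0.00
G1 X28.00 Y0.00
G1 X28.00 Y6.25
G1 X0.00 Y6.25
G1 X0.00 Y0.00
; layer 4
G0 Z9.00
G0 X0.00 Y0.00
G1 X28.00 Y0.00
G1 X28.00 Y5.00
G1 X0.00 Y5.00
G1 X0.00 Y0.00
; layer 5
G0 Z11.25
G0 X0.00 Y0.00
G1 X28.00 Y0.00
G1 X28.00 Y3.75
G1 X0.00 Y3.75
G1 X0.00 Y0.00
; layer 6
G0 Z13.50
G0 X0.00 Y0.00
G1 X28.00 Y0.00
G1 X28.00 Y2.50
G1 X0.00 Y2.50
G1 X0.00 Y0.00
; layer 7
G0 Z15.75
G0 X0.00 Y0.00
G1 X28.00 Y0.00
G1 X28.00 Y1.25
G1 X0.00 Y1.25
G1 X0.00 Y0.00
M2 ; end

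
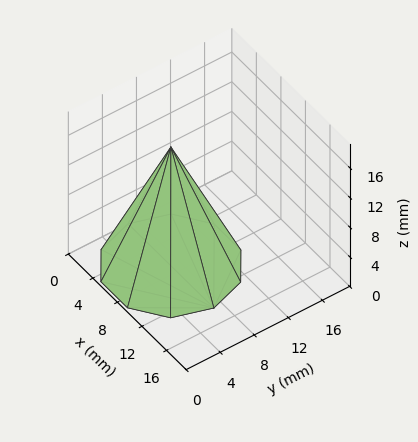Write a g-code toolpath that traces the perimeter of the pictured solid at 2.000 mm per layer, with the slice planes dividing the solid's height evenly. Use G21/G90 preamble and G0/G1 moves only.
Reading the render: the shape is a regular 10-sided pyramid, base circumscribed radius ≈ 7 mm, apex at z ≈ 16 mm (dimensions read to the nearest mm from the axis ticks). For the g-code, the solid's height is divided into equal slices at the stated Δz and each level perimeter traced with G1 moves after a G0 lift.

; perimeter-only toolpath
G21 ; units = mm
G90 ; absolute positioning
G28 ; home
; layer 1
G0 Z2.000
G0 X13.125 Y7.000
G1 X11.955 Y10.600
G1 X8.893 Y12.825
G1 X5.107 Y12.825
G1 X2.045 Y10.600
G1 X0.875 Y7.000
G1 X2.045 Y3.400
G1 X5.107 Y1.175
G1 X8.893 Y1.175
G1 X11.955 Y3.400
G1 X13.125 Y7.000
; layer 2
G0 Z4.000
G0 X12.250 Y7.000
G1 X11.247 Y10.085
G1 X8.622 Y11.993
G1 X5.378 Y11.993
G1 X2.753 Y10.085
G1 X1.750 Y7.000
G1 X2.753 Y3.915
G1 X5.378 Y2.007
G1 X8.622 Y2.007
G1 X11.247 Y3.915
G1 X12.250 Y7.000
; layer 3
G0 Z6.000
G0 X11.375 Y7.000
G1 X10.539 Y9.571
G1 X8.352 Y11.161
G1 X5.648 Y11.161
G1 X3.461 Y9.571
G1 X2.625 Y7.000
G1 X3.461 Y4.429
G1 X5.648 Y2.839
G1 X8.352 Y2.839
G1 X10.539 Y4.429
G1 X11.375 Y7.000
; layer 4
G0 Z8.000
G0 X10.500 Y7.000
G1 X9.832 Y9.057
G1 X8.082 Y10.329
G1 X5.918 Y10.329
G1 X4.168 Y9.057
G1 X3.500 Y7.000
G1 X4.168 Y4.943
G1 X5.918 Y3.671
G1 X8.082 Y3.671
G1 X9.832 Y4.943
G1 X10.500 Y7.000
; layer 5
G0 Z10.000
G0 X9.625 Y7.000
G1 X9.124 Y8.543
G1 X7.811 Y9.496
G1 X6.189 Y9.496
G1 X4.876 Y8.543
G1 X4.375 Y7.000
G1 X4.876 Y5.457
G1 X6.189 Y4.504
G1 X7.811 Y4.504
G1 X9.124 Y5.457
G1 X9.625 Y7.000
; layer 6
G0 Z12.000
G0 X8.750 Y7.000
G1 X8.416 Y8.029
G1 X7.541 Y8.664
G1 X6.459 Y8.664
G1 X5.584 Y8.029
G1 X5.250 Y7.000
G1 X5.584 Y5.971
G1 X6.459 Y5.336
G1 X7.541 Y5.336
G1 X8.416 Y5.971
G1 X8.750 Y7.000
; layer 7
G0 Z14.000
G0 X7.875 Y7.000
G1 X7.708 Y7.514
G1 X7.270 Y7.832
G1 X6.730 Y7.832
G1 X6.292 Y7.514
G1 X6.125 Y7.000
G1 X6.292 Y6.486
G1 X6.730 Y6.168
G1 X7.270 Y6.168
G1 X7.708 Y6.486
G1 X7.875 Y7.000
M2 ; end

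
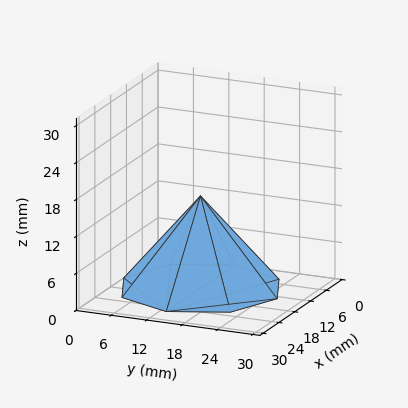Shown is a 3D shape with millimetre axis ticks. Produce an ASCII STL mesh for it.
Reading the render: the shape is a regular 8-sided pyramid, base circumscribed radius ≈ 13 mm, apex at z ≈ 15 mm (dimensions read to the nearest mm from the axis ticks). For the STL, each face is triangulated and given an outward normal.

solid part
  facet normal 0.0000 0.0000 -1.0000
    outer loop
      vertex 13.0 26.0 0.0
      vertex 22.2 22.2 0.0
      vertex 26.0 13.0 0.0
    endloop
  endfacet
  facet normal 0.0000 0.0000 -1.0000
    outer loop
      vertex 3.8 22.2 0.0
      vertex 13.0 26.0 0.0
      vertex 26.0 13.0 0.0
    endloop
  endfacet
  facet normal 0.0000 0.0000 -1.0000
    outer loop
      vertex 0.0 13.0 0.0
      vertex 3.8 22.2 0.0
      vertex 26.0 13.0 0.0
    endloop
  endfacet
  facet normal 0.0000 0.0000 -1.0000
    outer loop
      vertex 3.8 3.8 0.0
      vertex 0.0 13.0 0.0
      vertex 26.0 13.0 0.0
    endloop
  endfacet
  facet normal 0.0000 0.0000 -1.0000
    outer loop
      vertex 13.0 0.0 0.0
      vertex 3.8 3.8 0.0
      vertex 26.0 13.0 0.0
    endloop
  endfacet
  facet normal 0.0000 0.0000 -1.0000
    outer loop
      vertex 22.2 3.8 0.0
      vertex 13.0 0.0 0.0
      vertex 26.0 13.0 0.0
    endloop
  endfacet
  facet normal 0.7214 0.2980 0.6252
    outer loop
      vertex 26.0 13.0 0.0
      vertex 22.2 22.2 0.0
      vertex 13.0 13.0 15.0
    endloop
  endfacet
  facet normal 0.2980 0.7214 0.6252
    outer loop
      vertex 22.2 22.2 0.0
      vertex 13.0 26.0 0.0
      vertex 13.0 13.0 15.0
    endloop
  endfacet
  facet normal -0.2980 0.7214 0.6252
    outer loop
      vertex 13.0 26.0 0.0
      vertex 3.8 22.2 0.0
      vertex 13.0 13.0 15.0
    endloop
  endfacet
  facet normal -0.7214 0.2980 0.6252
    outer loop
      vertex 3.8 22.2 0.0
      vertex 0.0 13.0 0.0
      vertex 13.0 13.0 15.0
    endloop
  endfacet
  facet normal -0.7214 -0.2980 0.6252
    outer loop
      vertex 0.0 13.0 0.0
      vertex 3.8 3.8 0.0
      vertex 13.0 13.0 15.0
    endloop
  endfacet
  facet normal -0.2980 -0.7214 0.6252
    outer loop
      vertex 3.8 3.8 0.0
      vertex 13.0 0.0 0.0
      vertex 13.0 13.0 15.0
    endloop
  endfacet
  facet normal 0.2980 -0.7214 0.6252
    outer loop
      vertex 13.0 0.0 0.0
      vertex 22.2 3.8 0.0
      vertex 13.0 13.0 15.0
    endloop
  endfacet
  facet normal 0.7214 -0.2980 0.6252
    outer loop
      vertex 22.2 3.8 0.0
      vertex 26.0 13.0 0.0
      vertex 13.0 13.0 15.0
    endloop
  endfacet
endsolid part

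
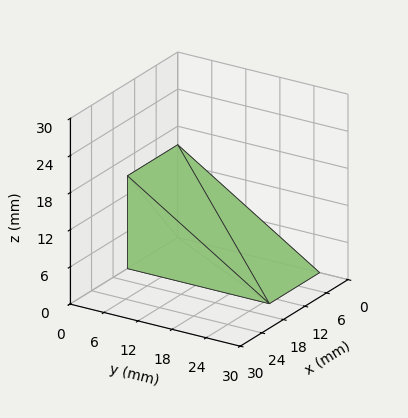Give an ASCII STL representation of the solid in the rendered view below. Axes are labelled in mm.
Reading the render: the shape is a wedge (ramp): 14 × 25 mm base, rising to 15 mm along the y=0 edge and sloping linearly to z=0 at y=25 (dimensions read to the nearest mm from the axis ticks). For the STL, each face is triangulated and given an outward normal.

solid part
  facet normal 0.0000 0.0000 -1.0000
    outer loop
      vertex 14.0 25.0 0.0
      vertex 14.0 0.0 0.0
      vertex 0.0 0.0 0.0
    endloop
  endfacet
  facet normal 0.0000 0.0000 -1.0000
    outer loop
      vertex 0.0 25.0 0.0
      vertex 14.0 25.0 0.0
      vertex 0.0 0.0 0.0
    endloop
  endfacet
  facet normal 0.0000 -1.0000 0.0000
    outer loop
      vertex 0.0 0.0 0.0
      vertex 14.0 0.0 0.0
      vertex 14.0 0.0 15.0
    endloop
  endfacet
  facet normal 0.0000 -1.0000 0.0000
    outer loop
      vertex 0.0 0.0 0.0
      vertex 14.0 0.0 15.0
      vertex 0.0 0.0 15.0
    endloop
  endfacet
  facet normal 0.0000 0.5145 0.8575
    outer loop
      vertex 0.0 0.0 15.0
      vertex 14.0 0.0 15.0
      vertex 14.0 25.0 0.0
    endloop
  endfacet
  facet normal 0.0000 0.5145 0.8575
    outer loop
      vertex 0.0 0.0 15.0
      vertex 14.0 25.0 0.0
      vertex 0.0 25.0 0.0
    endloop
  endfacet
  facet normal -1.0000 0.0000 0.0000
    outer loop
      vertex 0.0 0.0 15.0
      vertex 0.0 25.0 0.0
      vertex 0.0 0.0 0.0
    endloop
  endfacet
  facet normal 1.0000 0.0000 0.0000
    outer loop
      vertex 14.0 0.0 0.0
      vertex 14.0 25.0 0.0
      vertex 14.0 0.0 15.0
    endloop
  endfacet
endsolid part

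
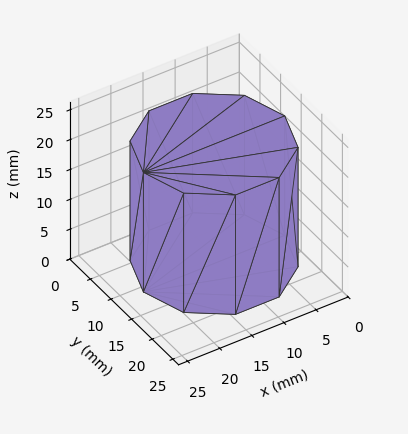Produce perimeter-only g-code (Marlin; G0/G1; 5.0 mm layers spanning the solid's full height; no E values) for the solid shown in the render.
Reading the render: the shape is a regular 10-sided prism (a cylinder approximated with 10 flat sides), circumscribed radius ≈ 11 mm, height ≈ 20 mm (dimensions read to the nearest mm from the axis ticks). For the g-code, the solid's height is divided into equal slices at the stated Δz and each level perimeter traced with G1 moves after a G0 lift.

; perimeter-only toolpath
G21 ; units = mm
G90 ; absolute positioning
G28 ; home
; layer 1
G0 Z5.0
G0 X22.0 Y11.0
G1 X19.9 Y17.5
G1 X14.4 Y21.5
G1 X7.6 Y21.5
G1 X2.1 Y17.5
G1 X0.0 Y11.0
G1 X2.1 Y4.5
G1 X7.6 Y0.5
G1 X14.4 Y0.5
G1 X19.9 Y4.5
G1 X22.0 Y11.0
; layer 2
G0 Z10.0
G0 X22.0 Y11.0
G1 X19.9 Y17.5
G1 X14.4 Y21.5
G1 X7.6 Y21.5
G1 X2.1 Y17.5
G1 X0.0 Y11.0
G1 X2.1 Y4.5
G1 X7.6 Y0.5
G1 X14.4 Y0.5
G1 X19.9 Y4.5
G1 X22.0 Y11.0
; layer 3
G0 Z15.0
G0 X22.0 Y11.0
G1 X19.9 Y17.5
G1 X14.4 Y21.5
G1 X7.6 Y21.5
G1 X2.1 Y17.5
G1 X0.0 Y11.0
G1 X2.1 Y4.5
G1 X7.6 Y0.5
G1 X14.4 Y0.5
G1 X19.9 Y4.5
G1 X22.0 Y11.0
; layer 4
G0 Z20.0
G0 X22.0 Y11.0
G1 X19.9 Y17.5
G1 X14.4 Y21.5
G1 X7.6 Y21.5
G1 X2.1 Y17.5
G1 X0.0 Y11.0
G1 X2.1 Y4.5
G1 X7.6 Y0.5
G1 X14.4 Y0.5
G1 X19.9 Y4.5
G1 X22.0 Y11.0
M2 ; end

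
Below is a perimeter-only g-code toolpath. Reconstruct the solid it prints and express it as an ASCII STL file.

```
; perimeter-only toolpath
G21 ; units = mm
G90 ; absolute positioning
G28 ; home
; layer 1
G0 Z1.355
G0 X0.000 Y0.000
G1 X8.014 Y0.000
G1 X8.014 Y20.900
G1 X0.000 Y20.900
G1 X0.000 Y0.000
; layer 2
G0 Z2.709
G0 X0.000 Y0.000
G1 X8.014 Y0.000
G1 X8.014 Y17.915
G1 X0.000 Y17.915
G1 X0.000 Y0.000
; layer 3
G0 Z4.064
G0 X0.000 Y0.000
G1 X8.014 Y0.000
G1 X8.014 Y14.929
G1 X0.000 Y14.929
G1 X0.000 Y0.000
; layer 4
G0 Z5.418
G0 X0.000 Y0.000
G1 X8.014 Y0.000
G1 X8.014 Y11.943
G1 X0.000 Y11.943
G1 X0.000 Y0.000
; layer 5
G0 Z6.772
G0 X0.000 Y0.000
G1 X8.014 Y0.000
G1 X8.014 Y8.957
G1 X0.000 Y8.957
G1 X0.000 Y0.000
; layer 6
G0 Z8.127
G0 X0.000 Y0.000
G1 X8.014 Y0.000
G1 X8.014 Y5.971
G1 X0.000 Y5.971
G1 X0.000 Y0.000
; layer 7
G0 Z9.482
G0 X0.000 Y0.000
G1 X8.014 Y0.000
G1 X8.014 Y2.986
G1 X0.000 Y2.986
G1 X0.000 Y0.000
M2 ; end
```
solid part
  facet normal 0.0000 0.0000 -1.0000
    outer loop
      vertex 8.014 23.886 0.000
      vertex 8.014 0.000 0.000
      vertex 0.000 0.000 0.000
    endloop
  endfacet
  facet normal 0.0000 0.0000 -1.0000
    outer loop
      vertex 0.000 23.886 0.000
      vertex 8.014 23.886 0.000
      vertex 0.000 0.000 0.000
    endloop
  endfacet
  facet normal 0.0000 -1.0000 0.0000
    outer loop
      vertex 0.000 0.000 0.000
      vertex 8.014 0.000 0.000
      vertex 8.014 0.000 10.836
    endloop
  endfacet
  facet normal 0.0000 -1.0000 0.0000
    outer loop
      vertex 0.000 0.000 0.000
      vertex 8.014 0.000 10.836
      vertex 0.000 0.000 10.836
    endloop
  endfacet
  facet normal 0.0000 0.4131 0.9107
    outer loop
      vertex 0.000 0.000 10.836
      vertex 8.014 0.000 10.836
      vertex 8.014 23.886 0.000
    endloop
  endfacet
  facet normal 0.0000 0.4131 0.9107
    outer loop
      vertex 0.000 0.000 10.836
      vertex 8.014 23.886 0.000
      vertex 0.000 23.886 0.000
    endloop
  endfacet
  facet normal -1.0000 0.0000 0.0000
    outer loop
      vertex 0.000 0.000 10.836
      vertex 0.000 23.886 0.000
      vertex 0.000 0.000 0.000
    endloop
  endfacet
  facet normal 1.0000 0.0000 0.0000
    outer loop
      vertex 8.014 0.000 0.000
      vertex 8.014 23.886 0.000
      vertex 8.014 0.000 10.836
    endloop
  endfacet
endsolid part

The G0 Z moves step by Δz≈1.355 mm. The G1 loops shrink linearly with z, so the solid tapers from its base footprint up to z≈10.8. Closing with a flat bottom cap and the tapered top and triangulating gives 8 facets — a wedge (ramp): 8.01 × 23.9 mm base, rising to 10.8 mm along the y=0 edge and sloping linearly to z=0 at y=23.9.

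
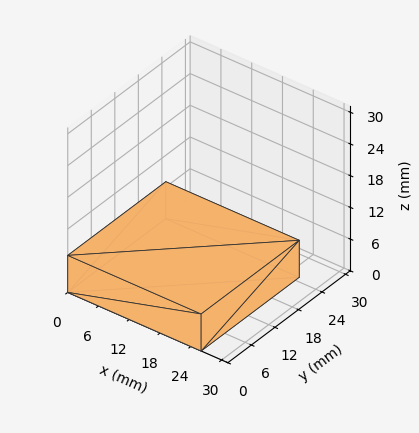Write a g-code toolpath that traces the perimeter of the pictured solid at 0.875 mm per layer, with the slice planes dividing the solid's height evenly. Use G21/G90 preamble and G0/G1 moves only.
Reading the render: the shape is a rectangular box, roughly 26 × 25 mm footprint and 7 mm tall (dimensions read to the nearest mm from the axis ticks). For the g-code, the solid's height is divided into equal slices at the stated Δz and each level perimeter traced with G1 moves after a G0 lift.

; perimeter-only toolpath
G21 ; units = mm
G90 ; absolute positioning
G28 ; home
; layer 1
G0 Z0.875
G0 X0.000 Y0.000
G1 X26.000 Y0.000
G1 X26.000 Y25.000
G1 X0.000 Y25.000
G1 X0.000 Y0.000
; layer 2
G0 Z1.750
G0 X0.000 Y0.000
G1 X26.000 Y0.000
G1 X26.000 Y25.000
G1 X0.000 Y25.000
G1 X0.000 Y0.000
; layer 3
G0 Z2.625
G0 X0.000 Y0.000
G1 X26.000 Y0.000
G1 X26.000 Y25.000
G1 X0.000 Y25.000
G1 X0.000 Y0.000
; layer 4
G0 Z3.500
G0 X0.000 Y0.000
G1 X26.000 Y0.000
G1 X26.000 Y25.000
G1 X0.000 Y25.000
G1 X0.000 Y0.000
; layer 5
G0 Z4.375
G0 X0.000 Y0.000
G1 X26.000 Y0.000
G1 X26.000 Y25.000
G1 X0.000 Y25.000
G1 X0.000 Y0.000
; layer 6
G0 Z5.250
G0 X0.000 Y0.000
G1 X26.000 Y0.000
G1 X26.000 Y25.000
G1 X0.000 Y25.000
G1 X0.000 Y0.000
; layer 7
G0 Z6.125
G0 X0.000 Y0.000
G1 X26.000 Y0.000
G1 X26.000 Y25.000
G1 X0.000 Y25.000
G1 X0.000 Y0.000
; layer 8
G0 Z7.000
G0 X0.000 Y0.000
G1 X26.000 Y0.000
G1 X26.000 Y25.000
G1 X0.000 Y25.000
G1 X0.000 Y0.000
M2 ; end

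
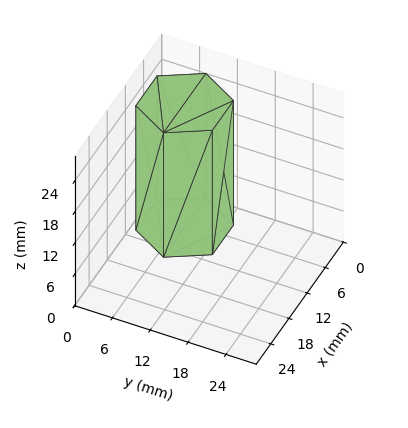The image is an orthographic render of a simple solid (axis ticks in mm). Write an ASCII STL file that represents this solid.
Reading the render: the shape is a regular 6-sided prism (a cylinder approximated with 6 flat sides), circumscribed radius ≈ 7 mm, height ≈ 24 mm (dimensions read to the nearest mm from the axis ticks). For the STL, each face is triangulated and given an outward normal.

solid part
  facet normal 0.0000 0.0000 -1.0000
    outer loop
      vertex 3.50 13.06 0.00
      vertex 10.50 13.06 0.00
      vertex 14.00 7.00 0.00
    endloop
  endfacet
  facet normal 0.0000 0.0000 -1.0000
    outer loop
      vertex 0.00 7.00 0.00
      vertex 3.50 13.06 0.00
      vertex 14.00 7.00 0.00
    endloop
  endfacet
  facet normal 0.0000 0.0000 -1.0000
    outer loop
      vertex 3.50 0.94 0.00
      vertex 0.00 7.00 0.00
      vertex 14.00 7.00 0.00
    endloop
  endfacet
  facet normal 0.0000 0.0000 -1.0000
    outer loop
      vertex 10.50 0.94 0.00
      vertex 3.50 0.94 0.00
      vertex 14.00 7.00 0.00
    endloop
  endfacet
  facet normal 0.0000 0.0000 1.0000
    outer loop
      vertex 14.00 7.00 24.00
      vertex 10.50 13.06 24.00
      vertex 3.50 13.06 24.00
    endloop
  endfacet
  facet normal 0.0000 0.0000 1.0000
    outer loop
      vertex 14.00 7.00 24.00
      vertex 3.50 13.06 24.00
      vertex 0.00 7.00 24.00
    endloop
  endfacet
  facet normal 0.0000 0.0000 1.0000
    outer loop
      vertex 14.00 7.00 24.00
      vertex 0.00 7.00 24.00
      vertex 3.50 0.94 24.00
    endloop
  endfacet
  facet normal 0.0000 0.0000 1.0000
    outer loop
      vertex 14.00 7.00 24.00
      vertex 3.50 0.94 24.00
      vertex 10.50 0.94 24.00
    endloop
  endfacet
  facet normal 0.8659 0.5001 0.0000
    outer loop
      vertex 14.00 7.00 0.00
      vertex 10.50 13.06 0.00
      vertex 10.50 13.06 24.00
    endloop
  endfacet
  facet normal 0.8659 0.5001 0.0000
    outer loop
      vertex 14.00 7.00 0.00
      vertex 10.50 13.06 24.00
      vertex 14.00 7.00 24.00
    endloop
  endfacet
  facet normal 0.0000 1.0000 0.0000
    outer loop
      vertex 10.50 13.06 0.00
      vertex 3.50 13.06 0.00
      vertex 3.50 13.06 24.00
    endloop
  endfacet
  facet normal 0.0000 1.0000 0.0000
    outer loop
      vertex 10.50 13.06 0.00
      vertex 3.50 13.06 24.00
      vertex 10.50 13.06 24.00
    endloop
  endfacet
  facet normal -0.8659 0.5001 0.0000
    outer loop
      vertex 3.50 13.06 0.00
      vertex 0.00 7.00 0.00
      vertex 0.00 7.00 24.00
    endloop
  endfacet
  facet normal -0.8659 0.5001 0.0000
    outer loop
      vertex 3.50 13.06 0.00
      vertex 0.00 7.00 24.00
      vertex 3.50 13.06 24.00
    endloop
  endfacet
  facet normal -0.8659 -0.5001 0.0000
    outer loop
      vertex 0.00 7.00 0.00
      vertex 3.50 0.94 0.00
      vertex 3.50 0.94 24.00
    endloop
  endfacet
  facet normal -0.8659 -0.5001 0.0000
    outer loop
      vertex 0.00 7.00 0.00
      vertex 3.50 0.94 24.00
      vertex 0.00 7.00 24.00
    endloop
  endfacet
  facet normal 0.0000 -1.0000 0.0000
    outer loop
      vertex 3.50 0.94 0.00
      vertex 10.50 0.94 0.00
      vertex 10.50 0.94 24.00
    endloop
  endfacet
  facet normal 0.0000 -1.0000 0.0000
    outer loop
      vertex 3.50 0.94 0.00
      vertex 10.50 0.94 24.00
      vertex 3.50 0.94 24.00
    endloop
  endfacet
  facet normal 0.8659 -0.5001 0.0000
    outer loop
      vertex 10.50 0.94 0.00
      vertex 14.00 7.00 0.00
      vertex 14.00 7.00 24.00
    endloop
  endfacet
  facet normal 0.8659 -0.5001 0.0000
    outer loop
      vertex 10.50 0.94 0.00
      vertex 14.00 7.00 24.00
      vertex 10.50 0.94 24.00
    endloop
  endfacet
endsolid part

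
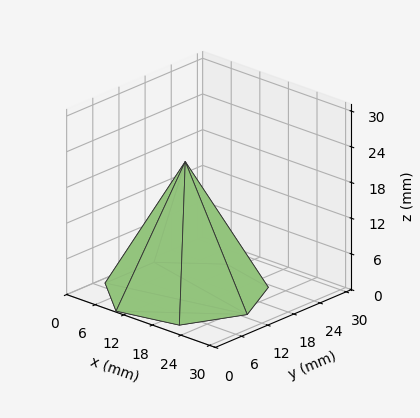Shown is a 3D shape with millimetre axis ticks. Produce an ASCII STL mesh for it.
Reading the render: the shape is a regular 7-sided pyramid, base circumscribed radius ≈ 13 mm, apex at z ≈ 22 mm (dimensions read to the nearest mm from the axis ticks). For the STL, each face is triangulated and given an outward normal.

solid part
  facet normal 0.0000 0.0000 -1.0000
    outer loop
      vertex 10.1 25.7 0.0
      vertex 21.1 23.2 0.0
      vertex 26.0 13.0 0.0
    endloop
  endfacet
  facet normal 0.0000 0.0000 -1.0000
    outer loop
      vertex 1.3 18.6 0.0
      vertex 10.1 25.7 0.0
      vertex 26.0 13.0 0.0
    endloop
  endfacet
  facet normal 0.0000 0.0000 -1.0000
    outer loop
      vertex 1.3 7.4 0.0
      vertex 1.3 18.6 0.0
      vertex 26.0 13.0 0.0
    endloop
  endfacet
  facet normal 0.0000 0.0000 -1.0000
    outer loop
      vertex 10.1 0.3 0.0
      vertex 1.3 7.4 0.0
      vertex 26.0 13.0 0.0
    endloop
  endfacet
  facet normal 0.0000 0.0000 -1.0000
    outer loop
      vertex 21.1 2.8 0.0
      vertex 10.1 0.3 0.0
      vertex 26.0 13.0 0.0
    endloop
  endfacet
  facet normal 0.7956 0.3822 0.4701
    outer loop
      vertex 26.0 13.0 0.0
      vertex 21.1 23.2 0.0
      vertex 13.0 13.0 22.0
    endloop
  endfacet
  facet normal 0.1955 0.8603 0.4708
    outer loop
      vertex 21.1 23.2 0.0
      vertex 10.1 25.7 0.0
      vertex 13.0 13.0 22.0
    endloop
  endfacet
  facet normal -0.5543 0.6871 0.4697
    outer loop
      vertex 10.1 25.7 0.0
      vertex 1.3 18.6 0.0
      vertex 13.0 13.0 22.0
    endloop
  endfacet
  facet normal -0.8829 0.0000 0.4695
    outer loop
      vertex 1.3 18.6 0.0
      vertex 1.3 7.4 0.0
      vertex 13.0 13.0 22.0
    endloop
  endfacet
  facet normal -0.5543 -0.6871 0.4697
    outer loop
      vertex 1.3 7.4 0.0
      vertex 10.1 0.3 0.0
      vertex 13.0 13.0 22.0
    endloop
  endfacet
  facet normal 0.1955 -0.8603 0.4708
    outer loop
      vertex 10.1 0.3 0.0
      vertex 21.1 2.8 0.0
      vertex 13.0 13.0 22.0
    endloop
  endfacet
  facet normal 0.7956 -0.3822 0.4701
    outer loop
      vertex 21.1 2.8 0.0
      vertex 26.0 13.0 0.0
      vertex 13.0 13.0 22.0
    endloop
  endfacet
endsolid part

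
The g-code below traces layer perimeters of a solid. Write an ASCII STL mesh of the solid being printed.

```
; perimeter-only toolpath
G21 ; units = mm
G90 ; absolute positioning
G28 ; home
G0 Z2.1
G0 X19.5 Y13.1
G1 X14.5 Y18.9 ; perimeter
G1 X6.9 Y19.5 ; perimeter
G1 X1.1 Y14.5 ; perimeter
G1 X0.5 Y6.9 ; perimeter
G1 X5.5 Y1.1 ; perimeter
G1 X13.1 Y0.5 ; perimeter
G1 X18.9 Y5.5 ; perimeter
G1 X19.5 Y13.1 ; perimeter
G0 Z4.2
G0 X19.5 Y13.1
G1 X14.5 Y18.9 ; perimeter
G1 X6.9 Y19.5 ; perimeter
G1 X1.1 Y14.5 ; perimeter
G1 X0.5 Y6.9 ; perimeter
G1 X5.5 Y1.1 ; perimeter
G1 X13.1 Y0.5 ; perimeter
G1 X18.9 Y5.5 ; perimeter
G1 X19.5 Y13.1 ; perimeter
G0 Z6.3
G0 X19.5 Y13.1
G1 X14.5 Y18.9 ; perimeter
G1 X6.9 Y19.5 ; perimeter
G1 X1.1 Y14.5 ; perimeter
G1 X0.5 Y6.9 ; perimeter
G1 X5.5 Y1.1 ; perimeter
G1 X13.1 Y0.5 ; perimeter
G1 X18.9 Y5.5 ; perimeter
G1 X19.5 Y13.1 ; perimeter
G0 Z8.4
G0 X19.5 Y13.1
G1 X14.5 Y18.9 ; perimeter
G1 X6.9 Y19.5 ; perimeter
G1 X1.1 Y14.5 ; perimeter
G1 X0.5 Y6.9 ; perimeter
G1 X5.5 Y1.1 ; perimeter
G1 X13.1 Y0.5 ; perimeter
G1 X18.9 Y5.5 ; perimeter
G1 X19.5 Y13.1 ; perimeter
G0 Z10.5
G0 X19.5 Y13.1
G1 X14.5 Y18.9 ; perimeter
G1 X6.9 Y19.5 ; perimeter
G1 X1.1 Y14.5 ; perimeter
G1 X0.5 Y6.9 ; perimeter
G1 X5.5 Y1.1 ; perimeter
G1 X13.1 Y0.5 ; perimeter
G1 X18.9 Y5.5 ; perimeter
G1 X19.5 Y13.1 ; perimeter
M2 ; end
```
solid part
  facet normal 0.0000 0.0000 -1.0000
    outer loop
      vertex 6.9 19.5 0.0
      vertex 14.5 18.9 0.0
      vertex 19.5 13.1 0.0
    endloop
  endfacet
  facet normal 0.0000 0.0000 -1.0000
    outer loop
      vertex 1.1 14.5 0.0
      vertex 6.9 19.5 0.0
      vertex 19.5 13.1 0.0
    endloop
  endfacet
  facet normal 0.0000 0.0000 -1.0000
    outer loop
      vertex 0.5 6.9 0.0
      vertex 1.1 14.5 0.0
      vertex 19.5 13.1 0.0
    endloop
  endfacet
  facet normal 0.0000 0.0000 -1.0000
    outer loop
      vertex 5.5 1.1 0.0
      vertex 0.5 6.9 0.0
      vertex 19.5 13.1 0.0
    endloop
  endfacet
  facet normal 0.0000 0.0000 -1.0000
    outer loop
      vertex 13.1 0.5 0.0
      vertex 5.5 1.1 0.0
      vertex 19.5 13.1 0.0
    endloop
  endfacet
  facet normal 0.0000 0.0000 -1.0000
    outer loop
      vertex 18.9 5.5 0.0
      vertex 13.1 0.5 0.0
      vertex 19.5 13.1 0.0
    endloop
  endfacet
  facet normal 0.0000 0.0000 1.0000
    outer loop
      vertex 19.5 13.1 10.5
      vertex 14.5 18.9 10.5
      vertex 6.9 19.5 10.5
    endloop
  endfacet
  facet normal 0.0000 0.0000 1.0000
    outer loop
      vertex 19.5 13.1 10.5
      vertex 6.9 19.5 10.5
      vertex 1.1 14.5 10.5
    endloop
  endfacet
  facet normal 0.0000 0.0000 1.0000
    outer loop
      vertex 19.5 13.1 10.5
      vertex 1.1 14.5 10.5
      vertex 0.5 6.9 10.5
    endloop
  endfacet
  facet normal 0.0000 0.0000 1.0000
    outer loop
      vertex 19.5 13.1 10.5
      vertex 0.5 6.9 10.5
      vertex 5.5 1.1 10.5
    endloop
  endfacet
  facet normal 0.0000 0.0000 1.0000
    outer loop
      vertex 19.5 13.1 10.5
      vertex 5.5 1.1 10.5
      vertex 13.1 0.5 10.5
    endloop
  endfacet
  facet normal 0.0000 0.0000 1.0000
    outer loop
      vertex 19.5 13.1 10.5
      vertex 13.1 0.5 10.5
      vertex 18.9 5.5 10.5
    endloop
  endfacet
  facet normal 0.7574 0.6529 0.0000
    outer loop
      vertex 19.5 13.1 0.0
      vertex 14.5 18.9 0.0
      vertex 14.5 18.9 10.5
    endloop
  endfacet
  facet normal 0.7574 0.6529 0.0000
    outer loop
      vertex 19.5 13.1 0.0
      vertex 14.5 18.9 10.5
      vertex 19.5 13.1 10.5
    endloop
  endfacet
  facet normal 0.0787 0.9969 0.0000
    outer loop
      vertex 14.5 18.9 0.0
      vertex 6.9 19.5 0.0
      vertex 6.9 19.5 10.5
    endloop
  endfacet
  facet normal 0.0787 0.9969 0.0000
    outer loop
      vertex 14.5 18.9 0.0
      vertex 6.9 19.5 10.5
      vertex 14.5 18.9 10.5
    endloop
  endfacet
  facet normal -0.6529 0.7574 0.0000
    outer loop
      vertex 6.9 19.5 0.0
      vertex 1.1 14.5 0.0
      vertex 1.1 14.5 10.5
    endloop
  endfacet
  facet normal -0.6529 0.7574 0.0000
    outer loop
      vertex 6.9 19.5 0.0
      vertex 1.1 14.5 10.5
      vertex 6.9 19.5 10.5
    endloop
  endfacet
  facet normal -0.9969 0.0787 0.0000
    outer loop
      vertex 1.1 14.5 0.0
      vertex 0.5 6.9 0.0
      vertex 0.5 6.9 10.5
    endloop
  endfacet
  facet normal -0.9969 0.0787 0.0000
    outer loop
      vertex 1.1 14.5 0.0
      vertex 0.5 6.9 10.5
      vertex 1.1 14.5 10.5
    endloop
  endfacet
  facet normal -0.7574 -0.6529 0.0000
    outer loop
      vertex 0.5 6.9 0.0
      vertex 5.5 1.1 0.0
      vertex 5.5 1.1 10.5
    endloop
  endfacet
  facet normal -0.7574 -0.6529 0.0000
    outer loop
      vertex 0.5 6.9 0.0
      vertex 5.5 1.1 10.5
      vertex 0.5 6.9 10.5
    endloop
  endfacet
  facet normal -0.0787 -0.9969 0.0000
    outer loop
      vertex 5.5 1.1 0.0
      vertex 13.1 0.5 0.0
      vertex 13.1 0.5 10.5
    endloop
  endfacet
  facet normal -0.0787 -0.9969 0.0000
    outer loop
      vertex 5.5 1.1 0.0
      vertex 13.1 0.5 10.5
      vertex 5.5 1.1 10.5
    endloop
  endfacet
  facet normal 0.6529 -0.7574 0.0000
    outer loop
      vertex 13.1 0.5 0.0
      vertex 18.9 5.5 0.0
      vertex 18.9 5.5 10.5
    endloop
  endfacet
  facet normal 0.6529 -0.7574 0.0000
    outer loop
      vertex 13.1 0.5 0.0
      vertex 18.9 5.5 10.5
      vertex 13.1 0.5 10.5
    endloop
  endfacet
  facet normal 0.9969 -0.0787 0.0000
    outer loop
      vertex 18.9 5.5 0.0
      vertex 19.5 13.1 0.0
      vertex 19.5 13.1 10.5
    endloop
  endfacet
  facet normal 0.9969 -0.0787 0.0000
    outer loop
      vertex 18.9 5.5 0.0
      vertex 19.5 13.1 10.5
      vertex 18.9 5.5 10.5
    endloop
  endfacet
endsolid part

The G0 Z moves step by Δz≈2.1 mm. Every layer's G1 loop is the same polygon, so the solid is a straight extrusion of it from z=0 to z≈10.5. Closing with flat bottom and top caps and triangulating gives 28 facets — a regular 8-sided prism (a cylinder approximated with 8 flat sides), circumscribed radius ≈ 10 mm, height ≈ 10.5 mm.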